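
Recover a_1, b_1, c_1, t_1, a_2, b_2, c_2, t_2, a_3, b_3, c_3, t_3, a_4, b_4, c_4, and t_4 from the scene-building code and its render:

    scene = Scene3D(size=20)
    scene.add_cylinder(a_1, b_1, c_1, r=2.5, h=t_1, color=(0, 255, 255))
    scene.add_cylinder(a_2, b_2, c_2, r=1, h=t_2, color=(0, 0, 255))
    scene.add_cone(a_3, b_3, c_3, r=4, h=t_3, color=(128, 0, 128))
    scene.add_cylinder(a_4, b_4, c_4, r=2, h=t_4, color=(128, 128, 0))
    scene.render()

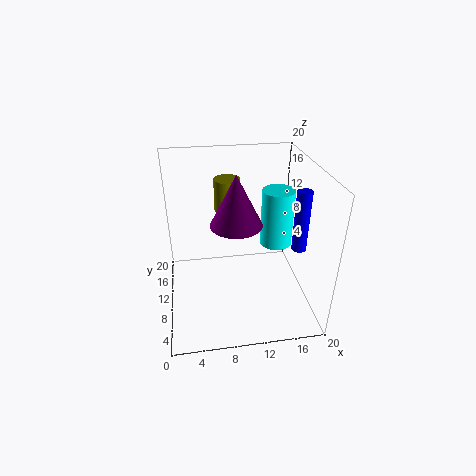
a_1 = 17
b_1 = 15
c_1 = 5.5
t_1 = 9
a_2 = 18
b_2 = 7.5
c_2 = 9
t_2 = 8.5
a_3 = 10.5
b_3 = 14.5
c_3 = 9.5
t_3 = 8
a_4 = 9.5
b_4 = 17
c_4 = 11
t_4 = 5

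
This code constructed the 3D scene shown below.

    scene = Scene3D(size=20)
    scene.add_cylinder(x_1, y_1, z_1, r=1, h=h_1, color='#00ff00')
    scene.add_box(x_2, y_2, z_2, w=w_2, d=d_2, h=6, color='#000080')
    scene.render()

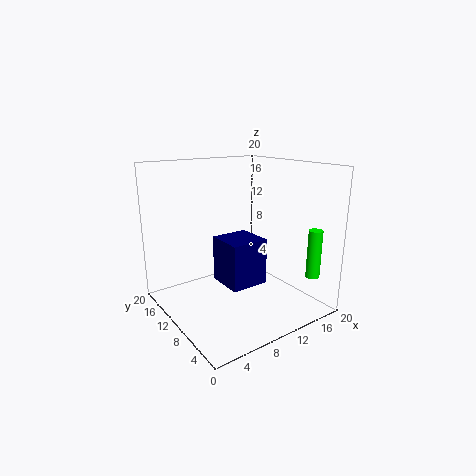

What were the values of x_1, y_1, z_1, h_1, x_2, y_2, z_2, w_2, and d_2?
x_1 = 19, y_1 = 4, z_1 = 4, h_1 = 7, x_2 = 6, y_2 = 5, z_2 = 5, w_2 = 5, d_2 = 5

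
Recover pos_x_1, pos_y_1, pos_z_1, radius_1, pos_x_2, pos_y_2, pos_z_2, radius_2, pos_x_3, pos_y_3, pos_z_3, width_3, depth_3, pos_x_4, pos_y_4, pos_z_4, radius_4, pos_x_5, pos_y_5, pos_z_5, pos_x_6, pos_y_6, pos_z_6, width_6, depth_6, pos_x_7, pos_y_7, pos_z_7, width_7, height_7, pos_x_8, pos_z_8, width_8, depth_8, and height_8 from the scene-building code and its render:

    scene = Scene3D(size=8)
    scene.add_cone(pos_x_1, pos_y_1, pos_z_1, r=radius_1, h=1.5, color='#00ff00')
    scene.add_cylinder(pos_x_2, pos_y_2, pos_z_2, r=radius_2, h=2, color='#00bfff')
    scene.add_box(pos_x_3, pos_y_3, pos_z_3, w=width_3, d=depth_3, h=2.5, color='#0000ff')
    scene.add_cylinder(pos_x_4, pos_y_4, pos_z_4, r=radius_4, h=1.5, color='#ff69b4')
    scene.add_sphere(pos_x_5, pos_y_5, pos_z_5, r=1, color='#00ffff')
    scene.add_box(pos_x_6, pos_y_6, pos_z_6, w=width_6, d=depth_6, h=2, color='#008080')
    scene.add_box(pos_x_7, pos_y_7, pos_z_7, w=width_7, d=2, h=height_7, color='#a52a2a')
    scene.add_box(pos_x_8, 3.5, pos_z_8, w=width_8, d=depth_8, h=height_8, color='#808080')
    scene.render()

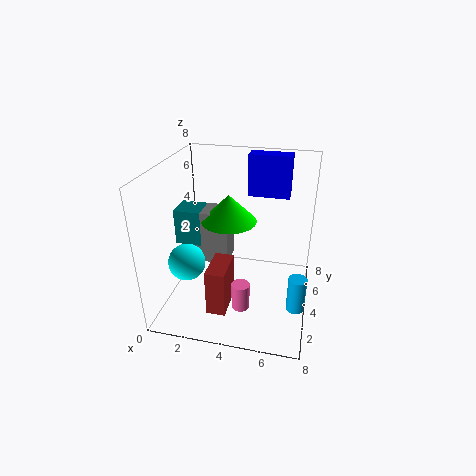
pos_x_1 = 3.5, pos_y_1 = 4, pos_z_1 = 5, radius_1 = 1.5, pos_x_2 = 7.5, pos_y_2 = 3, pos_z_2 = 0.5, radius_2 = 0.5, pos_x_3 = 4, pos_y_3 = 6.5, pos_z_3 = 5.5, width_3 = 2.5, depth_3 = 1, pos_x_4 = 4.5, pos_y_4 = 2.5, pos_z_4 = 0.5, radius_4 = 0.5, pos_x_5 = 1.5, pos_y_5 = 2.5, pos_z_5 = 3, pos_x_6 = 0.5, pos_y_6 = 3.5, pos_z_6 = 3.5, width_6 = 1.5, depth_6 = 1.5, pos_x_7 = 3, pos_y_7 = 1, pos_z_7 = 1, width_7 = 1, height_7 = 2.5, pos_x_8 = 1.5, pos_z_8 = 2.5, width_8 = 2, depth_8 = 1.5, height_8 = 3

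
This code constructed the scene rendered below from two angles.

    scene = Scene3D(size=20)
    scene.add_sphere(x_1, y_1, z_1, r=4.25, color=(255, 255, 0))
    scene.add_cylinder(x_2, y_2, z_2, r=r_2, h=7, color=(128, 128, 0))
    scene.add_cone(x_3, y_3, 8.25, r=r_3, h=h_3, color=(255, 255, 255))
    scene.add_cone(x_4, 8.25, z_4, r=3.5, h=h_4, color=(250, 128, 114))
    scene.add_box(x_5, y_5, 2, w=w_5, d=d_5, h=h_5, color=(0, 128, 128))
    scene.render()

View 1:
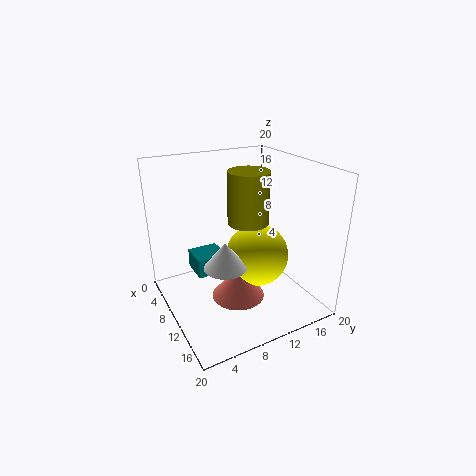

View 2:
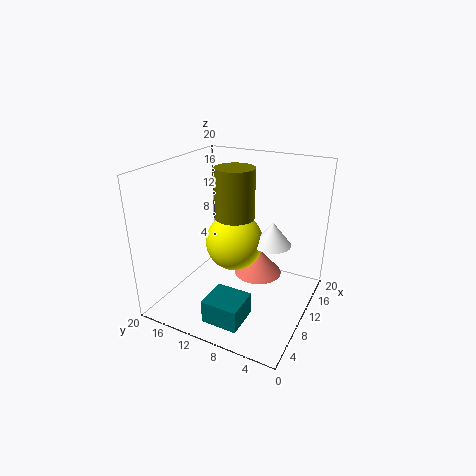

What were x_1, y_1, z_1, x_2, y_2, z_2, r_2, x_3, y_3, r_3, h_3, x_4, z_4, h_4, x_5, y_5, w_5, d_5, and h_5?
x_1 = 12.25; y_1 = 11.75; z_1 = 8; x_2 = 11; y_2 = 11; z_2 = 12.5; r_2 = 2.75; x_3 = 13.5; y_3 = 6.25; r_3 = 2.75; h_3 = 3.5; x_4 = 13.25; z_4 = 3.25; h_4 = 4; x_5 = 1; y_5 = 5.75; w_5 = 4.5; d_5 = 4.75; h_5 = 3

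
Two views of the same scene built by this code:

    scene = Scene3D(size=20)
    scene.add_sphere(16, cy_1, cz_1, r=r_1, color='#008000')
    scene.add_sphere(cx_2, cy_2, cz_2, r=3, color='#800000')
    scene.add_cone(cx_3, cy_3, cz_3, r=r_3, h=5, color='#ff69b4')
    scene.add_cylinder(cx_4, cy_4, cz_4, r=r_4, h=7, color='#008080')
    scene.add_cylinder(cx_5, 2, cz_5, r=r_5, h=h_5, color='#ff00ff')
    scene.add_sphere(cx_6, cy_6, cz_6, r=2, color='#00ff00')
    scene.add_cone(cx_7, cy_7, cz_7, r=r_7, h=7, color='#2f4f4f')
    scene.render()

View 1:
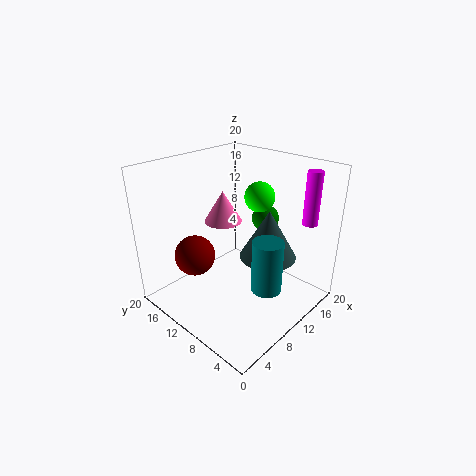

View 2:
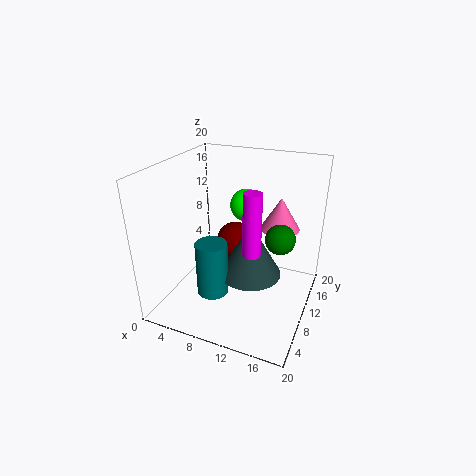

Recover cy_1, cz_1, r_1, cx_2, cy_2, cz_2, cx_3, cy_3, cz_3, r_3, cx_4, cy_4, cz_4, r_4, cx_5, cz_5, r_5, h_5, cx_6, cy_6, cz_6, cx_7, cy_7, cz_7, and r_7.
cy_1 = 10
cz_1 = 11
r_1 = 2
cx_2 = 7
cy_2 = 16
cz_2 = 6
cx_3 = 14
cy_3 = 17
cz_3 = 9
r_3 = 3
cx_4 = 9
cy_4 = 4
cz_4 = 5
r_4 = 2
cx_5 = 15
cz_5 = 13
r_5 = 1
h_5 = 7
cx_6 = 12
cy_6 = 8
cz_6 = 16
cx_7 = 13
cy_7 = 7
cz_7 = 7
r_7 = 4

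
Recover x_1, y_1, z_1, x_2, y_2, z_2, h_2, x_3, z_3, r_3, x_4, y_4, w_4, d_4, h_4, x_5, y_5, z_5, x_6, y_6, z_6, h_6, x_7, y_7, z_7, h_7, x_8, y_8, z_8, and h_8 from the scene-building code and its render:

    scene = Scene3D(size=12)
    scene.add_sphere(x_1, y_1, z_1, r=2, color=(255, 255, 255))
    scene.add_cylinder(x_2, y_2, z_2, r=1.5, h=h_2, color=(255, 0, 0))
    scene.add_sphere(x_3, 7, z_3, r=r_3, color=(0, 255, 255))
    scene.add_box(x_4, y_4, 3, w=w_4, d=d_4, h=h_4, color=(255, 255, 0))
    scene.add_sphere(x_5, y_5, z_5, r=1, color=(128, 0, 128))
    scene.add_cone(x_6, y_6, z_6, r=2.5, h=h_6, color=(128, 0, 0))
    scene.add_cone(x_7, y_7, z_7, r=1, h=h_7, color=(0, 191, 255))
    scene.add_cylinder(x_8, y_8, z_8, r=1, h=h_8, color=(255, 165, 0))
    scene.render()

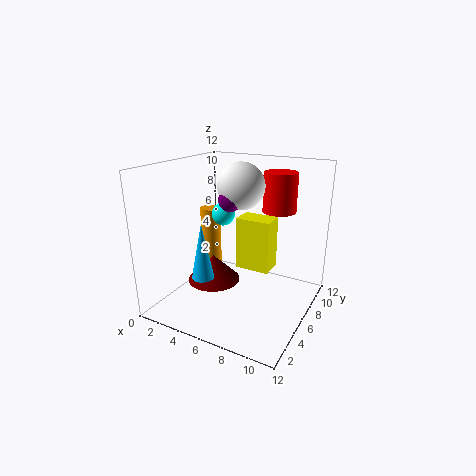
x_1 = 5.5
y_1 = 7.5
z_1 = 10
x_2 = 8
y_2 = 10
z_2 = 7.5
h_2 = 3.5
x_3 = 4
z_3 = 7.5
r_3 = 1
x_4 = 5.5
y_4 = 6.5
w_4 = 3
d_4 = 2
h_4 = 4.5
x_5 = 5
y_5 = 6.5
z_5 = 9
x_6 = 2.5
y_6 = 7.5
z_6 = 0.5
h_6 = 2.5
x_7 = 3
y_7 = 5
z_7 = 2
h_7 = 5
x_8 = 1
y_8 = 9.5
z_8 = 1
h_8 = 6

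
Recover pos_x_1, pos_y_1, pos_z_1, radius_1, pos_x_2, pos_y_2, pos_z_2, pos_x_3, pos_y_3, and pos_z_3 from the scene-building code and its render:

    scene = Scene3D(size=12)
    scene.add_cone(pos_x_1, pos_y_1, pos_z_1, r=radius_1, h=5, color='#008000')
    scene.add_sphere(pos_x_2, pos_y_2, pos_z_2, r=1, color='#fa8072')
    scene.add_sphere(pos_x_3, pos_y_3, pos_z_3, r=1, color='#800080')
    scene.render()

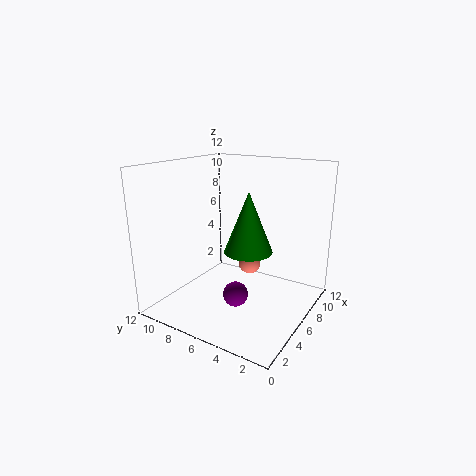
pos_x_1 = 6, pos_y_1 = 5, pos_z_1 = 5, radius_1 = 2, pos_x_2 = 8, pos_y_2 = 6, pos_z_2 = 3, pos_x_3 = 4, pos_y_3 = 5, pos_z_3 = 2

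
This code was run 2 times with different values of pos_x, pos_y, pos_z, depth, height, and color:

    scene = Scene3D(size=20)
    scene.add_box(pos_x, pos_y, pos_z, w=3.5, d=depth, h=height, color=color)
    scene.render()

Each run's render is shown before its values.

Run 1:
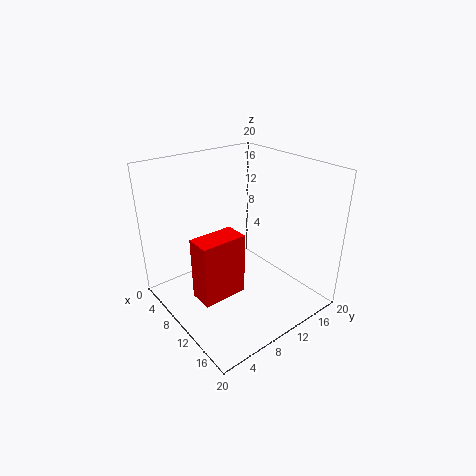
pos_x = 8, pos_y = 3.5, pos_z = 2, depth = 6.5, height = 9, color = 'red'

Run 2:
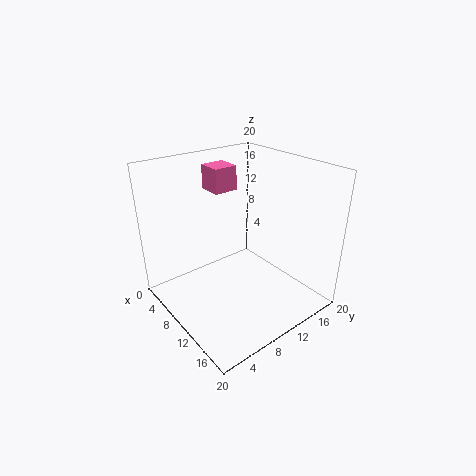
pos_x = 3, pos_y = 9, pos_z = 15.5, depth = 3.5, height = 3.5, color = 'hotpink'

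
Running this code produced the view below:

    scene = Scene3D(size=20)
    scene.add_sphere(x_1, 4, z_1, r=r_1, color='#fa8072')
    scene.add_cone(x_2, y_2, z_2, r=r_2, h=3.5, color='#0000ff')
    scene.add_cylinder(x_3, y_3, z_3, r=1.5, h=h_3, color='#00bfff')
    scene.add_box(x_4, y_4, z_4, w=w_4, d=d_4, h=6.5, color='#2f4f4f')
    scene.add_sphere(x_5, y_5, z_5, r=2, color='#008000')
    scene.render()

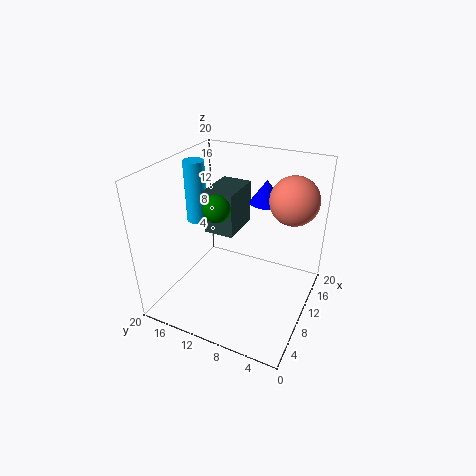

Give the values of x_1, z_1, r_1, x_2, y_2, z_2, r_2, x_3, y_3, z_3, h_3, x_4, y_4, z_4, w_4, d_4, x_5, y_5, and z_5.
x_1 = 15.5; z_1 = 14.5; r_1 = 3.5; x_2 = 16.5; y_2 = 8.5; z_2 = 13; r_2 = 2.5; x_3 = 11.5; y_3 = 17.5; z_3 = 10.5; h_3 = 9; x_4 = 11; y_4 = 11.5; z_4 = 9; w_4 = 6.5; d_4 = 4.5; x_5 = 10.5; y_5 = 13.5; z_5 = 13.5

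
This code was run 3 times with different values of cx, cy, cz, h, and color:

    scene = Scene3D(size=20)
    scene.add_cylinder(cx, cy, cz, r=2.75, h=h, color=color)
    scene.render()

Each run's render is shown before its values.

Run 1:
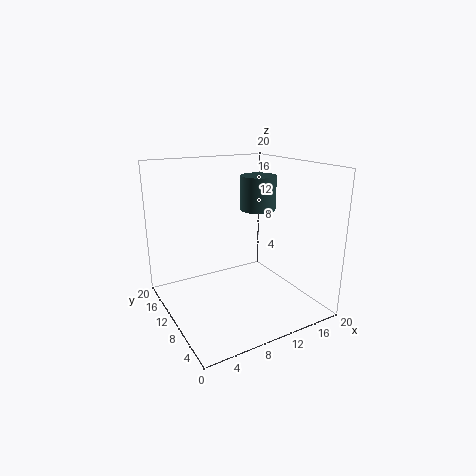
cx = 16
cy = 14.25
cz = 12.25
h = 5.25
color = 'darkslategray'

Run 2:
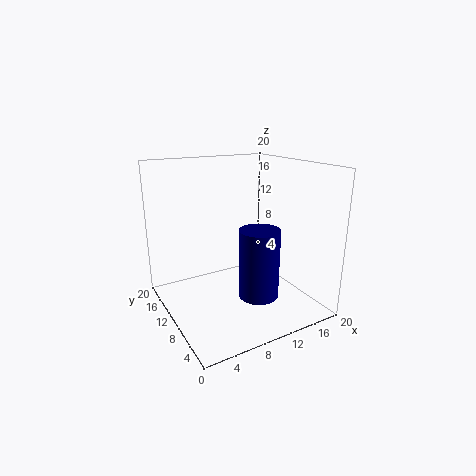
cx = 11.25
cy = 6.5
cz = 2.5
h = 9.5
color = 'navy'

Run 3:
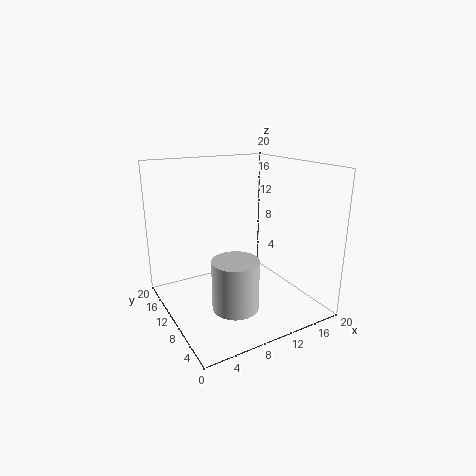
cx = 5.5
cy = 2.75
cz = 4.5
h = 6
color = 'lightgray'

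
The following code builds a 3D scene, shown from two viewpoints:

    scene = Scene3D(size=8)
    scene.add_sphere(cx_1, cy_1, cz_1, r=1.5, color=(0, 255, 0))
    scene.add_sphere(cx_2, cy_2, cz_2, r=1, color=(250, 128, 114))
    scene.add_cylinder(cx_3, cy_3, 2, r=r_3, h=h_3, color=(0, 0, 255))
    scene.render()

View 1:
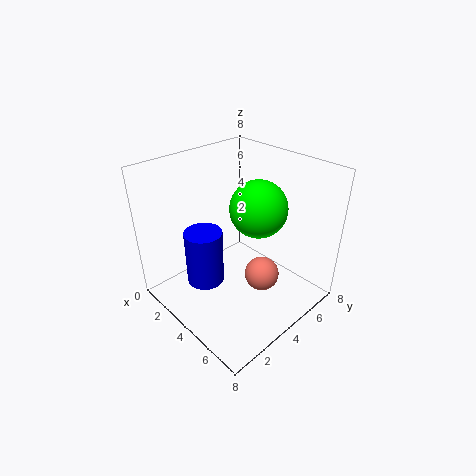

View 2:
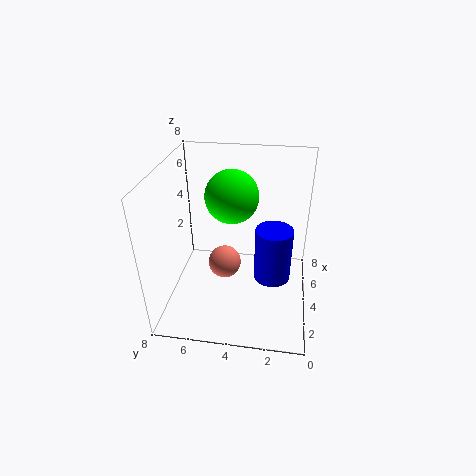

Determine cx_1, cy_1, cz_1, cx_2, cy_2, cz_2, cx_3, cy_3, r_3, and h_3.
cx_1 = 5
cy_1 = 4.5
cz_1 = 6
cx_2 = 5
cy_2 = 5
cz_2 = 1.5
cx_3 = 3.5
cy_3 = 2
r_3 = 1
h_3 = 3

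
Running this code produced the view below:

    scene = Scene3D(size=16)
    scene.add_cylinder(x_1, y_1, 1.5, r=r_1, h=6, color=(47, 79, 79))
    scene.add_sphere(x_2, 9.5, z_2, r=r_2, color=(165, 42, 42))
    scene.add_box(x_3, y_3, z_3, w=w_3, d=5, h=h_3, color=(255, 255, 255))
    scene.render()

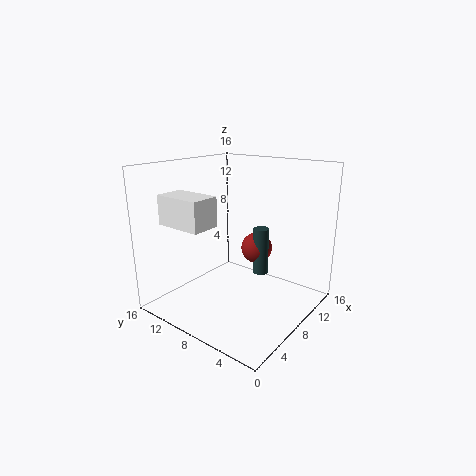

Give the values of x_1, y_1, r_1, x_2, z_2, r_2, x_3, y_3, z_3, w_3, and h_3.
x_1 = 13.5
y_1 = 8.5
r_1 = 1
x_2 = 14
z_2 = 4.5
r_2 = 2
x_3 = 1
y_3 = 7.5
z_3 = 10.5
w_3 = 3
h_3 = 3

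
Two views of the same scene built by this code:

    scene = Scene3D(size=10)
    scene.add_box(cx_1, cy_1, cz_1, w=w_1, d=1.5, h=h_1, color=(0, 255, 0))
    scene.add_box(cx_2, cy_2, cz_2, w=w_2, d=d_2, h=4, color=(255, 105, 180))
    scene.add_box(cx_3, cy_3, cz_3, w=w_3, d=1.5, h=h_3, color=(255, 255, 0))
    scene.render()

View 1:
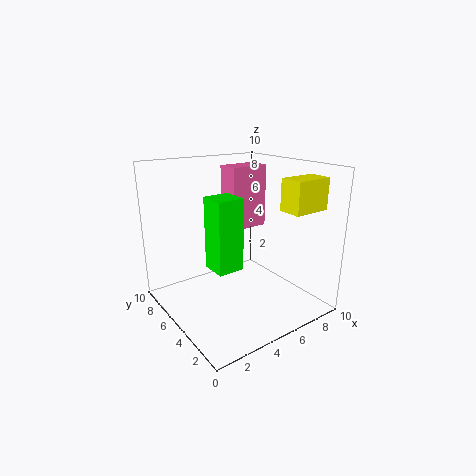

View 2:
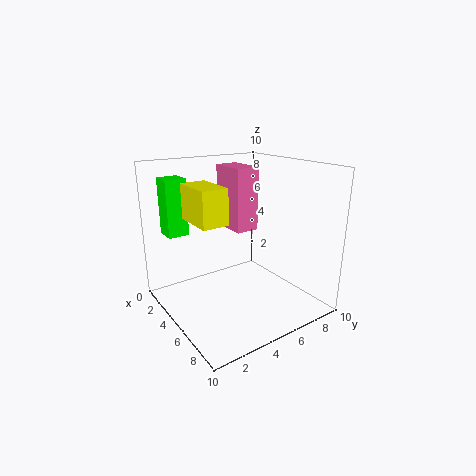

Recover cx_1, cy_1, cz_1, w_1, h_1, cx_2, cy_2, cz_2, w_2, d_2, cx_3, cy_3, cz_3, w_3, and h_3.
cx_1 = 1; cy_1 = 1; cz_1 = 5; w_1 = 1.5; h_1 = 4; cx_2 = 4; cy_2 = 4; cz_2 = 6; w_2 = 2.5; d_2 = 1.5; cx_3 = 6; cy_3 = 0.5; cz_3 = 7.5; w_3 = 2.5; h_3 = 2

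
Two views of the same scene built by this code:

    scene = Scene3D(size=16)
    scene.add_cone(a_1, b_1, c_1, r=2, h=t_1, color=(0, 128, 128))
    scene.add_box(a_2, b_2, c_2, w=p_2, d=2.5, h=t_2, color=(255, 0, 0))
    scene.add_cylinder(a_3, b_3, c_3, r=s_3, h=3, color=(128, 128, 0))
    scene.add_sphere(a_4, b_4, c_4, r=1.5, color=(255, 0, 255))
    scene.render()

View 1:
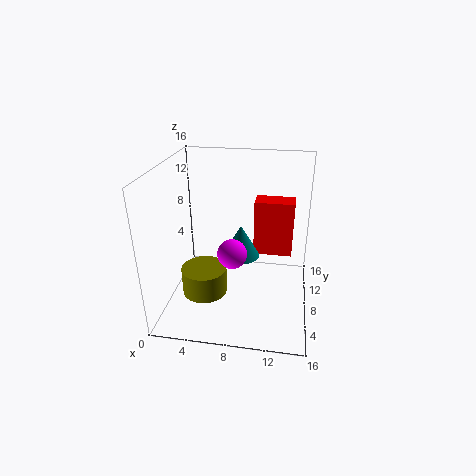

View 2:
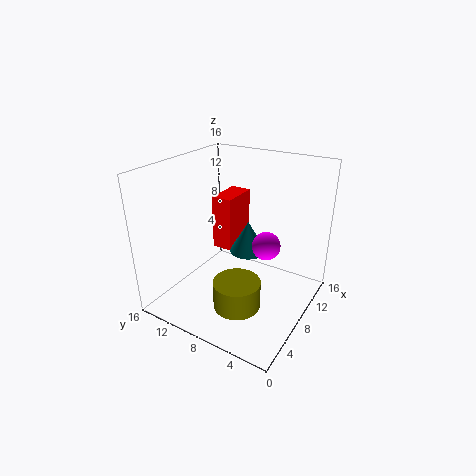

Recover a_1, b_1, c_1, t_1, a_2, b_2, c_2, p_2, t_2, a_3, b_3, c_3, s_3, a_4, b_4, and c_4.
a_1 = 8.5
b_1 = 7
c_1 = 6.5
t_1 = 3.5
a_2 = 9.5
b_2 = 10
c_2 = 5
p_2 = 4.5
t_2 = 6.5
a_3 = 4.5
b_3 = 6
c_3 = 2
s_3 = 2.5
a_4 = 8
b_4 = 4.5
c_4 = 8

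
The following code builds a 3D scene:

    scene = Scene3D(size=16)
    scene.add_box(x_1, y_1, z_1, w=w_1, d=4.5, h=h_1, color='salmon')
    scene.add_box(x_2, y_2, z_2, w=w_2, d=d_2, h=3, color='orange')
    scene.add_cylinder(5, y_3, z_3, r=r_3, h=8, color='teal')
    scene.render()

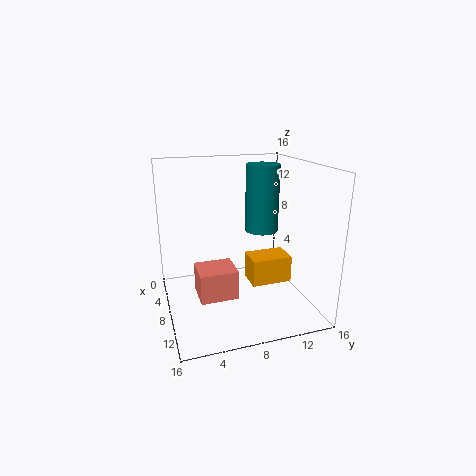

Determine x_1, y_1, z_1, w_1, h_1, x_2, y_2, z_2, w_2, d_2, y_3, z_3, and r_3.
x_1 = 4.5; y_1 = 3.5; z_1 = 0.5; w_1 = 4; h_1 = 3.5; x_2 = 7.5; y_2 = 9; z_2 = 3; w_2 = 3; d_2 = 4.5; y_3 = 12; z_3 = 7.5; r_3 = 2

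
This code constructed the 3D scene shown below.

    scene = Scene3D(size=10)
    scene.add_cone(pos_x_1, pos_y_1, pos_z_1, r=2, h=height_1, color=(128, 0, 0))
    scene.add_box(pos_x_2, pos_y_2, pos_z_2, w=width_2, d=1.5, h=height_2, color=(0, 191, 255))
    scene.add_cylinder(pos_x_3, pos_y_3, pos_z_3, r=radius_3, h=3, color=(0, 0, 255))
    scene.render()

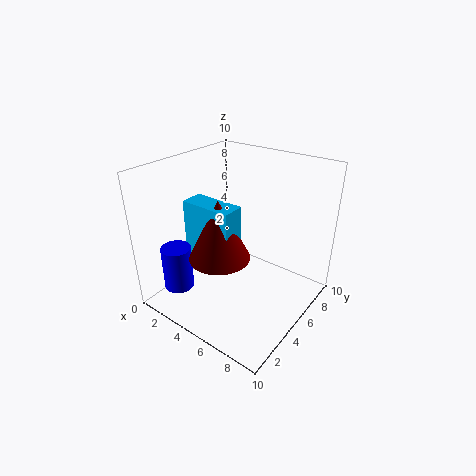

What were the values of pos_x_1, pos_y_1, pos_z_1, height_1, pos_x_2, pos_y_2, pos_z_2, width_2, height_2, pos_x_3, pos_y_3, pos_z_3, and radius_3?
pos_x_1 = 5, pos_y_1 = 3, pos_z_1 = 4.5, height_1 = 4, pos_x_2 = 2.5, pos_y_2 = 2.5, pos_z_2 = 4, width_2 = 3.5, height_2 = 4, pos_x_3 = 2.5, pos_y_3 = 1.5, pos_z_3 = 2, radius_3 = 1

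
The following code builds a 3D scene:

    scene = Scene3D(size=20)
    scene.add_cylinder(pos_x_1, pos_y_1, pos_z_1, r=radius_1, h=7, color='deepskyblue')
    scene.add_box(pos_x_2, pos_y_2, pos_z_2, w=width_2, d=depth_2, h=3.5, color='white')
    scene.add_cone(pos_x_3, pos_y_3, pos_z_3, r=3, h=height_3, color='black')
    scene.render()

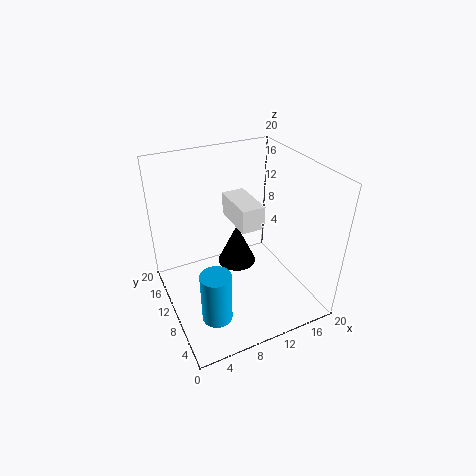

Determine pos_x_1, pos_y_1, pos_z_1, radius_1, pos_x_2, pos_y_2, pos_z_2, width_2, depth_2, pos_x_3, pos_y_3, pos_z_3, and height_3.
pos_x_1 = 4.5; pos_y_1 = 5; pos_z_1 = 2; radius_1 = 2; pos_x_2 = 11; pos_y_2 = 10.5; pos_z_2 = 10; width_2 = 3.5; depth_2 = 7; pos_x_3 = 12; pos_y_3 = 14.5; pos_z_3 = 2.5; height_3 = 6.5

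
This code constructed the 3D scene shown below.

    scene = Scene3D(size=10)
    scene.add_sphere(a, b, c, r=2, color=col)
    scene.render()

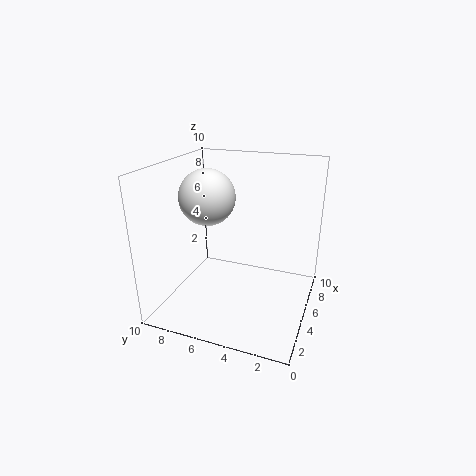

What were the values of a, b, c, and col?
a = 5.5
b = 7.5
c = 7.5
col = 'white'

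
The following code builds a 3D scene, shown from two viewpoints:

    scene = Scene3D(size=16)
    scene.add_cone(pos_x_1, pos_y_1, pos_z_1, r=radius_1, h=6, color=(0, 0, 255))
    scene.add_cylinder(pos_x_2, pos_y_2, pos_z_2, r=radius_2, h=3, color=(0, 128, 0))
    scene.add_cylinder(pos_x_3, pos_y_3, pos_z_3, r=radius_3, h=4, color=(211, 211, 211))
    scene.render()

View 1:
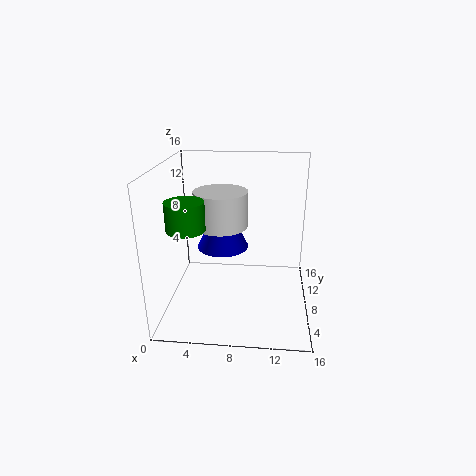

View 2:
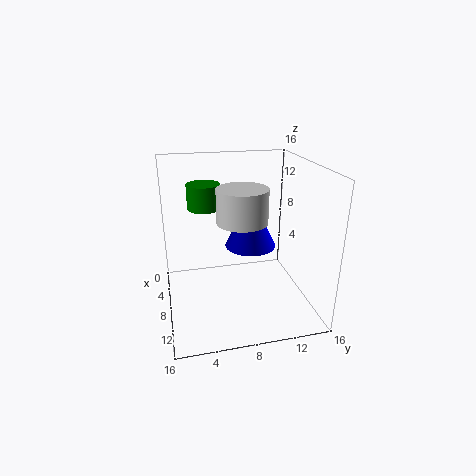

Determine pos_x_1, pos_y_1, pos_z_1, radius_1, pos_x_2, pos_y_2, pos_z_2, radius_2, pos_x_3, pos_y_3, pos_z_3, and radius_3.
pos_x_1 = 6; pos_y_1 = 10; pos_z_1 = 6; radius_1 = 3; pos_x_2 = 3; pos_y_2 = 5; pos_z_2 = 10; radius_2 = 2; pos_x_3 = 6; pos_y_3 = 9; pos_z_3 = 9; radius_3 = 3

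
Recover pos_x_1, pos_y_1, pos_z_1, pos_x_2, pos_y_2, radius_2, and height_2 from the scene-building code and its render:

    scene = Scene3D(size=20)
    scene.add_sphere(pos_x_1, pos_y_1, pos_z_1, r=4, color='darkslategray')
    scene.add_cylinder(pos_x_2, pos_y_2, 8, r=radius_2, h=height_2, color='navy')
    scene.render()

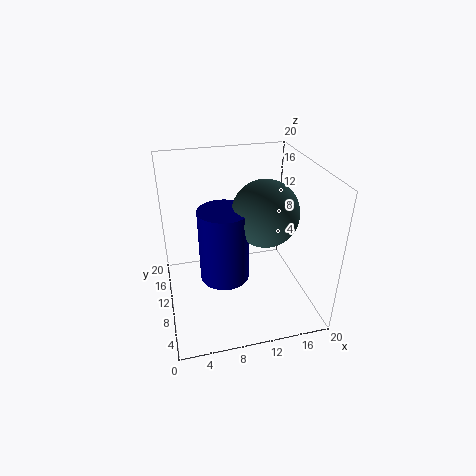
pos_x_1 = 12
pos_y_1 = 5
pos_z_1 = 16
pos_x_2 = 7
pos_y_2 = 5
radius_2 = 3
height_2 = 9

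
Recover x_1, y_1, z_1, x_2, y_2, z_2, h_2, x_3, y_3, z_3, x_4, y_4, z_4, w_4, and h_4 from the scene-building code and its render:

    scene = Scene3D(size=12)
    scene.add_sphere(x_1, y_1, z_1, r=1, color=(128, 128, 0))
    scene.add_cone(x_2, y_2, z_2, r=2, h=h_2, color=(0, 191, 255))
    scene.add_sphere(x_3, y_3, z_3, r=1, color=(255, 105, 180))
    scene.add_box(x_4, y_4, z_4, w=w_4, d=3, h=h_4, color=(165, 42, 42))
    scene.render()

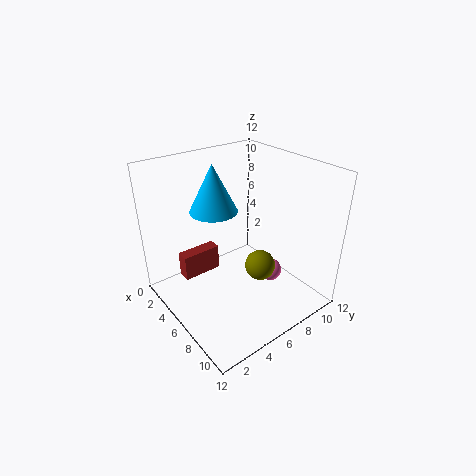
x_1 = 11
y_1 = 4
z_1 = 7
x_2 = 4
y_2 = 5
z_2 = 8
h_2 = 4
x_3 = 7
y_3 = 9
z_3 = 2
x_4 = 5
y_4 = 1
z_4 = 4
w_4 = 1
h_4 = 2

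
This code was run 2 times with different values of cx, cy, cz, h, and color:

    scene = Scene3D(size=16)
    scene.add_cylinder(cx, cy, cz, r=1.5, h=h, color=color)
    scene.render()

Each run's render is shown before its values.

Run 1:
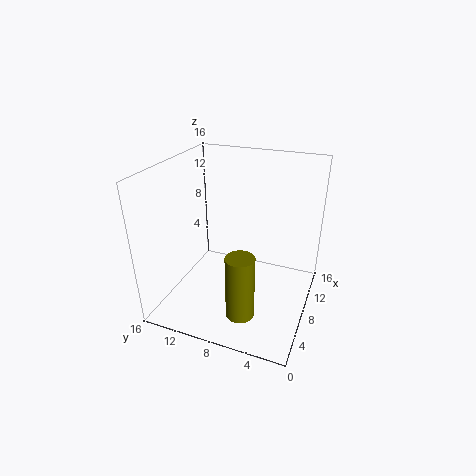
cx = 3.5; cy = 6; cz = 1.5; h = 7; color = 'olive'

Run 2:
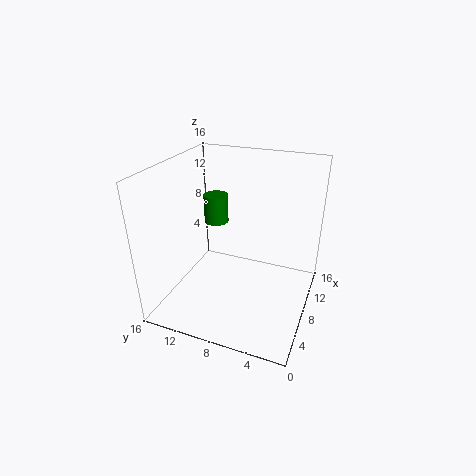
cx = 12; cy = 12.5; cz = 7.5; h = 3.5; color = 'green'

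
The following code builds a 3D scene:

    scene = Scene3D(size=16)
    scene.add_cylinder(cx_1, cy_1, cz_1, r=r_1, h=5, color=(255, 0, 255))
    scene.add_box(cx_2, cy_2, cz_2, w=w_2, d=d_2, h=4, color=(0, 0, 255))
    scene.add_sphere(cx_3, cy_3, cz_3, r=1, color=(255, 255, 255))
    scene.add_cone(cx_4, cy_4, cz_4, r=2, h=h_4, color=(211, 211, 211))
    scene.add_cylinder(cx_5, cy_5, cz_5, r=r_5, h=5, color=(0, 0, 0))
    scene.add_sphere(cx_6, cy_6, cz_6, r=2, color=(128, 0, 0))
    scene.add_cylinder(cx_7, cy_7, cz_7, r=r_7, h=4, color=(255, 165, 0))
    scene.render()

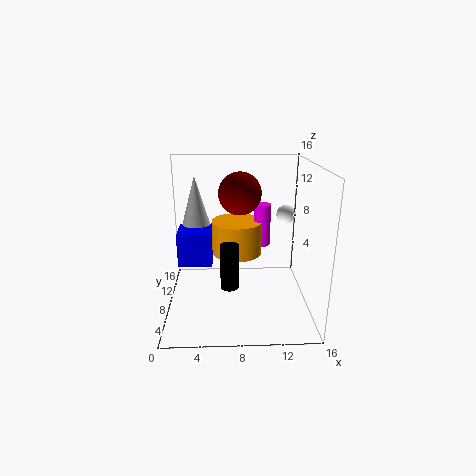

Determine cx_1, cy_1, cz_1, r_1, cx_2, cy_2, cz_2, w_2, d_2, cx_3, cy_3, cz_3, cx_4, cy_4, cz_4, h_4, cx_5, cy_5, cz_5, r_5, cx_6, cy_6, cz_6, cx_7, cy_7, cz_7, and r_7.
cx_1 = 11
cy_1 = 11
cz_1 = 6
r_1 = 1
cx_2 = 1
cy_2 = 9
cz_2 = 4
w_2 = 4
d_2 = 4
cx_3 = 13
cy_3 = 7
cz_3 = 11
cx_4 = 3
cy_4 = 13
cz_4 = 7
h_4 = 7
cx_5 = 7
cy_5 = 6
cz_5 = 3
r_5 = 1
cx_6 = 8
cy_6 = 4
cz_6 = 14
cx_7 = 8
cy_7 = 11
cz_7 = 5
r_7 = 3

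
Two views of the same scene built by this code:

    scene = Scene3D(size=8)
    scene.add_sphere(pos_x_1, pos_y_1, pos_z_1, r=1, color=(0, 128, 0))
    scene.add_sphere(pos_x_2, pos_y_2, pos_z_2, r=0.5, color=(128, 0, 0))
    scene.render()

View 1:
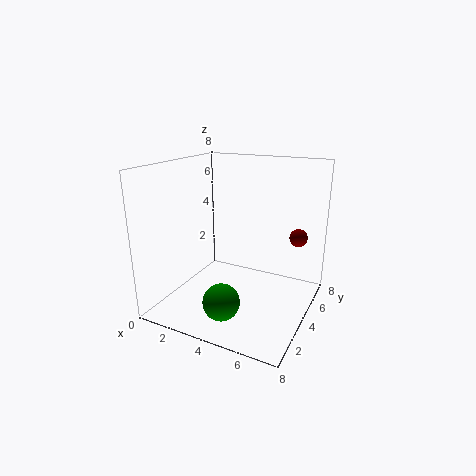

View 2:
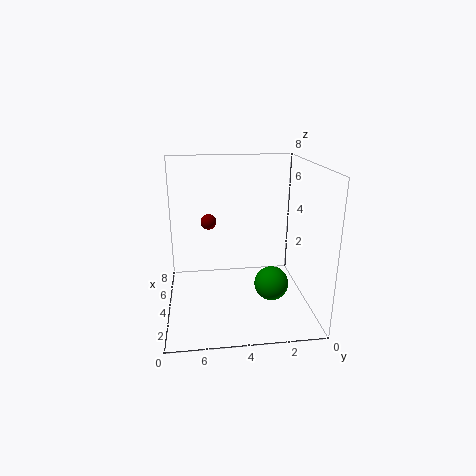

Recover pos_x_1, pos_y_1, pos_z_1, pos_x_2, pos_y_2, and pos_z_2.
pos_x_1 = 4, pos_y_1 = 2, pos_z_1 = 1, pos_x_2 = 7, pos_y_2 = 5.5, pos_z_2 = 4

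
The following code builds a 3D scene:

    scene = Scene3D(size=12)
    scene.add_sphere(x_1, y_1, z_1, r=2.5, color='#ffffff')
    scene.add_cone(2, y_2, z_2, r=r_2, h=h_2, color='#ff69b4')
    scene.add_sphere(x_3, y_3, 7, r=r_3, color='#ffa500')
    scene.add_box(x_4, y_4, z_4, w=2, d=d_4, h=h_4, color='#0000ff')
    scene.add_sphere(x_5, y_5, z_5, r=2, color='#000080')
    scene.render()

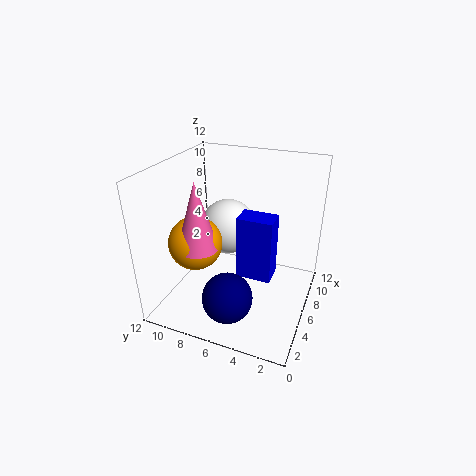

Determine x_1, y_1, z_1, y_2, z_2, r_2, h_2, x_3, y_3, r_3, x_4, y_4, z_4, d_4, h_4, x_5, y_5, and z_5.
x_1 = 8.5
y_1 = 8
z_1 = 5.5
y_2 = 7.5
z_2 = 7
r_2 = 1.5
h_2 = 5
x_3 = 2.5
y_3 = 8
r_3 = 2
x_4 = 5.5
y_4 = 3
z_4 = 2.5
d_4 = 3
h_4 = 5.5
x_5 = 2.5
y_5 = 5.5
z_5 = 2.5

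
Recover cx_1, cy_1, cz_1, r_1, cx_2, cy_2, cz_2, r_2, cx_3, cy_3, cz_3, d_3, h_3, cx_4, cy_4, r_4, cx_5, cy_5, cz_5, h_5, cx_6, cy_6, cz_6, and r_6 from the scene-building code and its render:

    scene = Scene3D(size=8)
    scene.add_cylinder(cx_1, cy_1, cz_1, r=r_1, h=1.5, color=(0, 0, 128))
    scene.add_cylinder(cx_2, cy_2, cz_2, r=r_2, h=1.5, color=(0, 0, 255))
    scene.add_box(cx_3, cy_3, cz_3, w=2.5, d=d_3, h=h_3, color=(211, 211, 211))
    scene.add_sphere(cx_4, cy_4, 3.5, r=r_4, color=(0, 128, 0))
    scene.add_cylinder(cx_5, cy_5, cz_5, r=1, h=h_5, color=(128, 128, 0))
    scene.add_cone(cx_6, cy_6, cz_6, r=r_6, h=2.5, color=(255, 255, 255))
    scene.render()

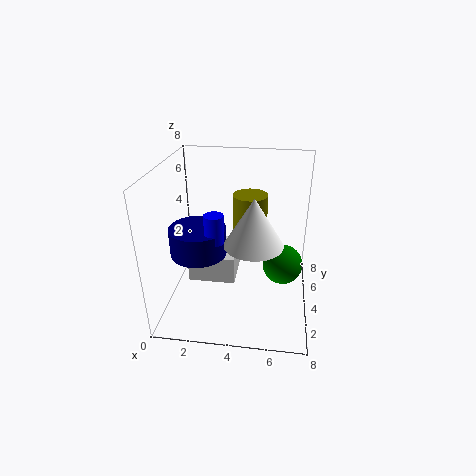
cx_1 = 2, cy_1 = 3, cz_1 = 3.5, r_1 = 1.5, cx_2 = 3, cy_2 = 2.5, cz_2 = 4.5, r_2 = 0.5, cx_3 = 1.5, cy_3 = 2.5, cz_3 = 2, d_3 = 2.5, h_3 = 1.5, cx_4 = 6.5, cy_4 = 2.5, r_4 = 1, cx_5 = 4.5, cy_5 = 5.5, cz_5 = 2.5, h_5 = 3.5, cx_6 = 5, cy_6 = 2.5, cz_6 = 4.5, r_6 = 1.5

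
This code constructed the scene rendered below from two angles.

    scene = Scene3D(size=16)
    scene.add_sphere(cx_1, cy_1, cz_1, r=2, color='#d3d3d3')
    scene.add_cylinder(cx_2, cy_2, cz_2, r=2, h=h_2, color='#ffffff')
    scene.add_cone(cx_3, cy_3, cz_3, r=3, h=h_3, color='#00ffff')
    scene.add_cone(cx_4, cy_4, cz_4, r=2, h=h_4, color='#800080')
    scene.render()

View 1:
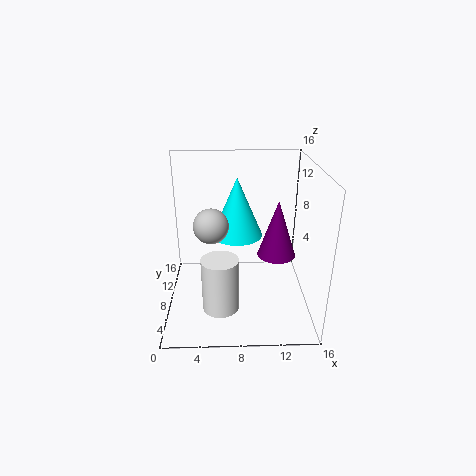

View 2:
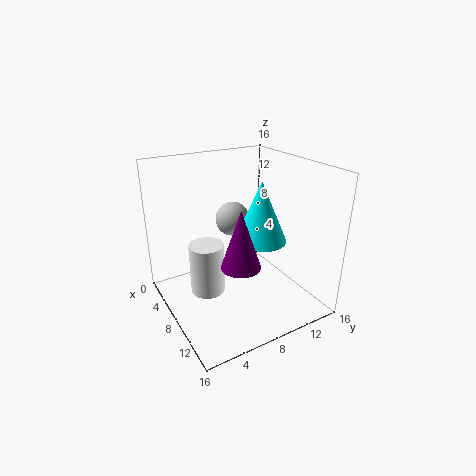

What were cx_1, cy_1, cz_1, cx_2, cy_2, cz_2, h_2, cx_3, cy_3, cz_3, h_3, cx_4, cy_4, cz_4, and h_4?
cx_1 = 5, cy_1 = 9, cz_1 = 9, cx_2 = 6, cy_2 = 5, cz_2 = 1, h_2 = 6, cx_3 = 8, cy_3 = 11, cz_3 = 7, h_3 = 7, cx_4 = 12, cy_4 = 6, cz_4 = 7, h_4 = 6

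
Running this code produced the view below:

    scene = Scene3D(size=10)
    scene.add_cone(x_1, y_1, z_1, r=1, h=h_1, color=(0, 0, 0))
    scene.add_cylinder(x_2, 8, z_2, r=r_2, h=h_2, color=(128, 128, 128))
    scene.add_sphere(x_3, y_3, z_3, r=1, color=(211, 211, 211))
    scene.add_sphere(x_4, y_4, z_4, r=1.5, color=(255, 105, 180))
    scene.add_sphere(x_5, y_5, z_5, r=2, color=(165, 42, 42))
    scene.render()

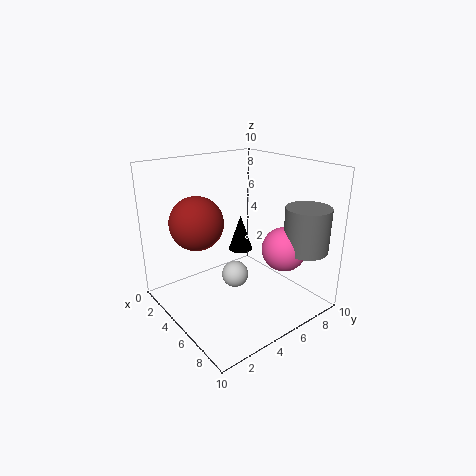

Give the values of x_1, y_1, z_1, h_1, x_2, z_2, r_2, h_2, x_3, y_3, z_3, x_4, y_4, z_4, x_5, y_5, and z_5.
x_1 = 1.5; y_1 = 8; z_1 = 2; h_1 = 3; x_2 = 8.5; z_2 = 4.5; r_2 = 1.5; h_2 = 3; x_3 = 4; y_3 = 5.5; z_3 = 1.5; x_4 = 7.5; y_4 = 7; z_4 = 4.5; x_5 = 2; y_5 = 3.5; z_5 = 5.5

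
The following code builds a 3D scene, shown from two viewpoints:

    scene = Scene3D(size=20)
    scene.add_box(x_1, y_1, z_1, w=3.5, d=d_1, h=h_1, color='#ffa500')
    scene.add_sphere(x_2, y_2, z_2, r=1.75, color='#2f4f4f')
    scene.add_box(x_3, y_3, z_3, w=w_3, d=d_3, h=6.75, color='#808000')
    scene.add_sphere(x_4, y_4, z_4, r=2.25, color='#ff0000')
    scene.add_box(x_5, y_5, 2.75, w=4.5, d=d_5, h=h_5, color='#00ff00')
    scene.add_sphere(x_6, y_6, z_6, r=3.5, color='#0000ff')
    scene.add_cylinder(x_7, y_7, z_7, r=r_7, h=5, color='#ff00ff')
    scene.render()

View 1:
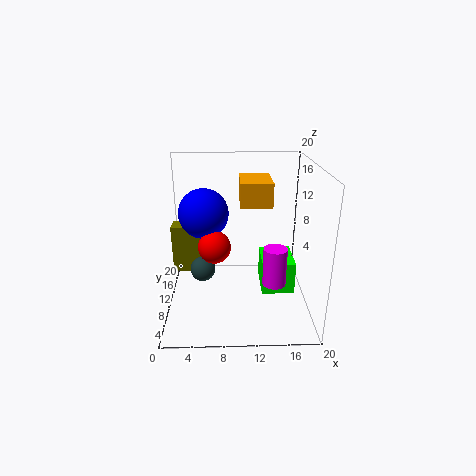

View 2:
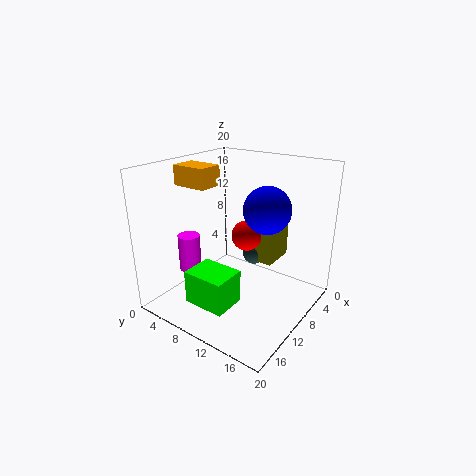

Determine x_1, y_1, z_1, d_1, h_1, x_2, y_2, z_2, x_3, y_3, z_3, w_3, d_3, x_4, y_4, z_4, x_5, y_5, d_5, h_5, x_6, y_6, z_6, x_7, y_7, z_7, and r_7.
x_1 = 10; y_1 = 2; z_1 = 17; d_1 = 5; h_1 = 2.75; x_2 = 5; y_2 = 9.5; z_2 = 5.5; x_3 = 0.75; y_3 = 10.25; z_3 = 4.75; w_3 = 5.25; d_3 = 2.75; x_4 = 6.75; y_4 = 9.25; z_4 = 9; x_5 = 13.25; y_5 = 7; d_5 = 5.75; h_5 = 4.5; x_6 = 5.25; y_6 = 11.75; z_6 = 13; x_7 = 14.5; y_7 = 5; z_7 = 5.75; r_7 = 1.5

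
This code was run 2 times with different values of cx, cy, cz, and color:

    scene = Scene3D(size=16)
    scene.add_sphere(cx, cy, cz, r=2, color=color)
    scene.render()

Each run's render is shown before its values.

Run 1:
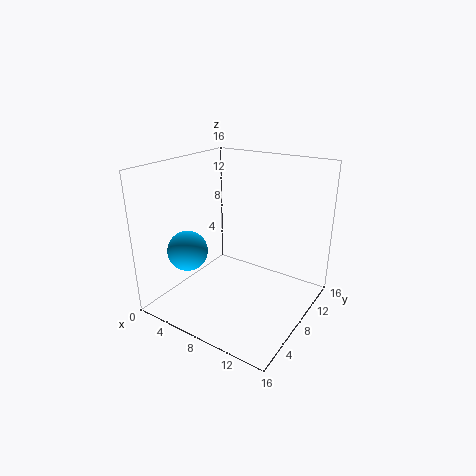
cx = 5.75
cy = 2.25
cz = 8.25
color = 'deepskyblue'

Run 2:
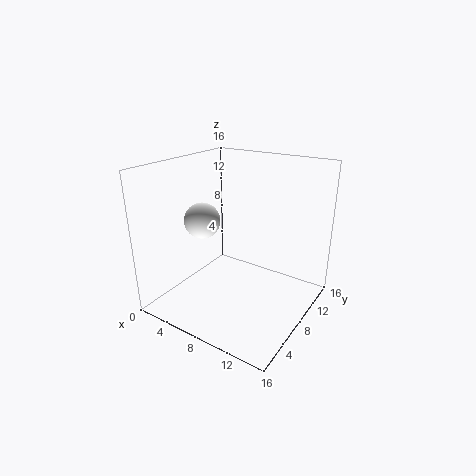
cx = 4.25
cy = 6.5
cz = 9.75
color = 'white'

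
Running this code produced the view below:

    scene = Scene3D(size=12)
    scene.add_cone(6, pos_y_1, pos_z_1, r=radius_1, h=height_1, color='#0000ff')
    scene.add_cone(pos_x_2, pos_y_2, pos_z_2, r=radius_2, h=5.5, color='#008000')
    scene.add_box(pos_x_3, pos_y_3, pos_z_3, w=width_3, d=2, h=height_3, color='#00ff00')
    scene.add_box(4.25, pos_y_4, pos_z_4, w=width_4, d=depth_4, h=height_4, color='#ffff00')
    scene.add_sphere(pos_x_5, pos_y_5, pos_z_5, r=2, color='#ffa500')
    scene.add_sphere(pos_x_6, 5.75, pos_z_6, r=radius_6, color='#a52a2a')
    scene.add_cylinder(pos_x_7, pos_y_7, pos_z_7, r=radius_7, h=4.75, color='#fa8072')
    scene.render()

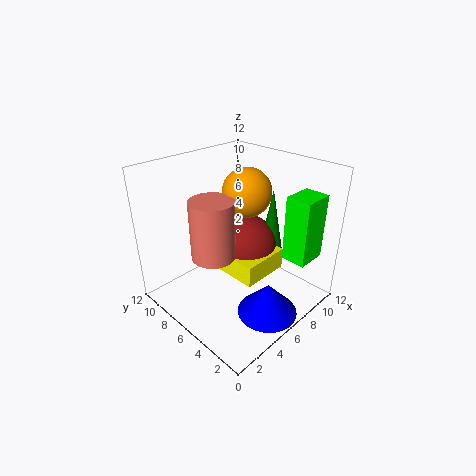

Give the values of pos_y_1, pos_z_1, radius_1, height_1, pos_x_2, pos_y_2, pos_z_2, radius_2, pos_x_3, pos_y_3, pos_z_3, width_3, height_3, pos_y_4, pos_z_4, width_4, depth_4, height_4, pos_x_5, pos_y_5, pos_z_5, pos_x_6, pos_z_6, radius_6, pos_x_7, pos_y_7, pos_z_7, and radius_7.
pos_y_1 = 2.5
pos_z_1 = 0.25
radius_1 = 2.5
height_1 = 2.75
pos_x_2 = 8.5
pos_y_2 = 4.5
pos_z_2 = 4.5
radius_2 = 1
pos_x_3 = 7.5
pos_y_3 = 0.5
pos_z_3 = 5
width_3 = 2.5
height_3 = 5.25
pos_y_4 = 3
pos_z_4 = 3.5
width_4 = 4
depth_4 = 3.75
height_4 = 1.75
pos_x_5 = 7
pos_y_5 = 6
pos_z_5 = 9.75
pos_x_6 = 6.75
pos_z_6 = 5.25
radius_6 = 2.5
pos_x_7 = 3.5
pos_y_7 = 6.25
pos_z_7 = 5.25
radius_7 = 1.75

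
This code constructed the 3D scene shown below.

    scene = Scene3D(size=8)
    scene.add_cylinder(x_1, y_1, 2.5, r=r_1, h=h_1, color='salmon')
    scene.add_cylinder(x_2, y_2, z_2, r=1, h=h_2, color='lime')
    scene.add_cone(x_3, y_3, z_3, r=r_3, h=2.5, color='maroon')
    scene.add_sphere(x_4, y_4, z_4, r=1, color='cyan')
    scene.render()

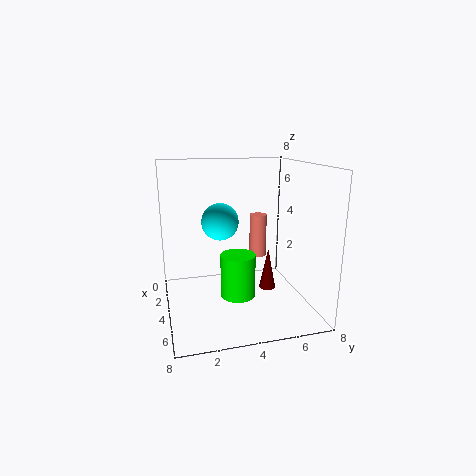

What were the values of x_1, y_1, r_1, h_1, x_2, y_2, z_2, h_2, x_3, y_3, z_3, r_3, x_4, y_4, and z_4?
x_1 = 3; y_1 = 5.5; r_1 = 0.5; h_1 = 2.5; x_2 = 4; y_2 = 4; z_2 = 0.5; h_2 = 2.5; x_3 = 3.5; y_3 = 6; z_3 = 0.5; r_3 = 0.5; x_4 = 4; y_4 = 3; z_4 = 5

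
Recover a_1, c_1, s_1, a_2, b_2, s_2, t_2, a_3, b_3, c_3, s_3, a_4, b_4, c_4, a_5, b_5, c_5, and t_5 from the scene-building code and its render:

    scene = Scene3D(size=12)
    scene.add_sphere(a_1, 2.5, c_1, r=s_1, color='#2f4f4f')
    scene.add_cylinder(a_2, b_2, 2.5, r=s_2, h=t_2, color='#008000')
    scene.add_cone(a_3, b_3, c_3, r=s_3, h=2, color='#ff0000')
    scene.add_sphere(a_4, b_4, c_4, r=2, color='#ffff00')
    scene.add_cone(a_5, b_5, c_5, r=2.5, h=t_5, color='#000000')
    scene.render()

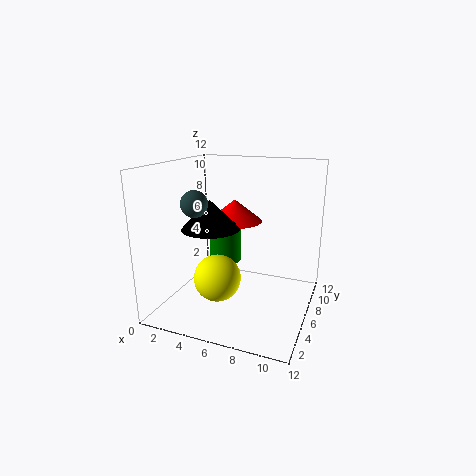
a_1 = 4, c_1 = 9.5, s_1 = 1, a_2 = 3.5, b_2 = 9, s_2 = 1.5, t_2 = 3.5, a_3 = 4.5, b_3 = 9, c_3 = 6.5, s_3 = 2.5, a_4 = 4.5, b_4 = 5, c_4 = 2.5, a_5 = 3.5, b_5 = 6, c_5 = 6.5, t_5 = 2.5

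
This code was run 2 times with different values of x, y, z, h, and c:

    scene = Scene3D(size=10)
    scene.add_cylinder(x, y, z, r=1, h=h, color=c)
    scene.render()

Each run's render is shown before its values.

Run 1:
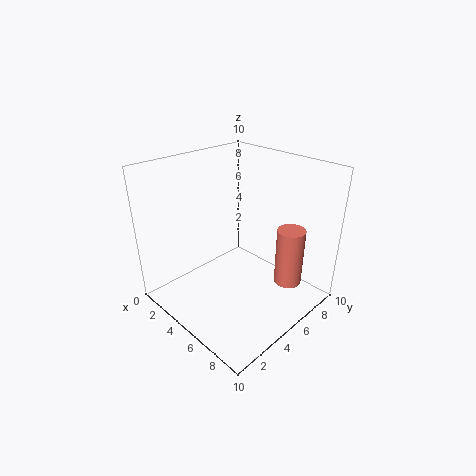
x = 7.5, y = 7.75, z = 1.25, h = 4.25, c = 'salmon'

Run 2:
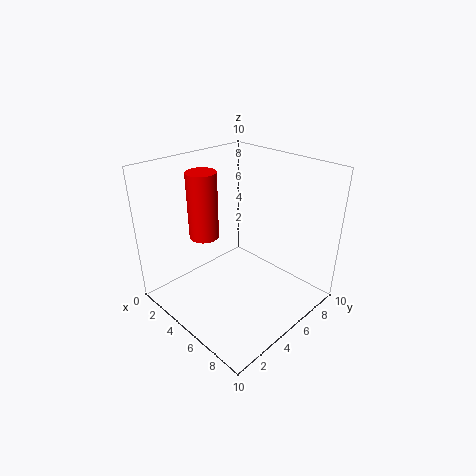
x = 3.5, y = 3.25, z = 5.25, h = 4.5, c = 'red'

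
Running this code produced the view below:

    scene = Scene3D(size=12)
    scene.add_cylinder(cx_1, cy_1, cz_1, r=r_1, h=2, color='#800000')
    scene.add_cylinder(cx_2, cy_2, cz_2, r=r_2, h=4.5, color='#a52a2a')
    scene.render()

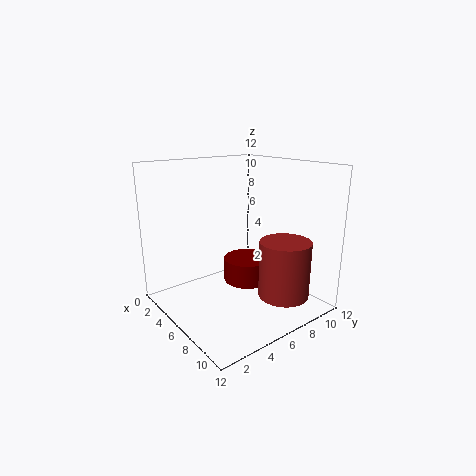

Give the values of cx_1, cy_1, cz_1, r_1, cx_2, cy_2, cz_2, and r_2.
cx_1 = 6, cy_1 = 7, cz_1 = 2, r_1 = 2, cx_2 = 10, cy_2 = 7.5, cz_2 = 2, r_2 = 2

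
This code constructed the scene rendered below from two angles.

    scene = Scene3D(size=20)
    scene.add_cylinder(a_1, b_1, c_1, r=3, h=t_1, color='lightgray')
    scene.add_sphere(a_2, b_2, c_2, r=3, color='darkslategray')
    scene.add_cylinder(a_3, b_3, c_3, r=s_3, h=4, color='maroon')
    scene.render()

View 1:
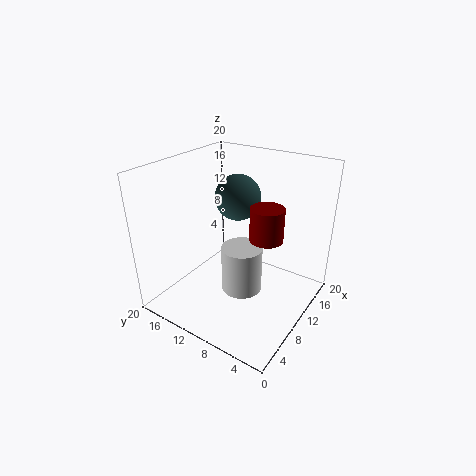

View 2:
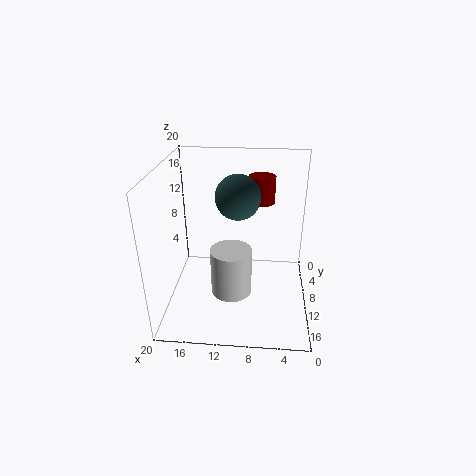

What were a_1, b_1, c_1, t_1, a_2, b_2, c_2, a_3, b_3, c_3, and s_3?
a_1 = 11
b_1 = 10
c_1 = 1
t_1 = 7
a_2 = 10
b_2 = 10
c_2 = 16
a_3 = 7
b_3 = 4
c_3 = 13
s_3 = 2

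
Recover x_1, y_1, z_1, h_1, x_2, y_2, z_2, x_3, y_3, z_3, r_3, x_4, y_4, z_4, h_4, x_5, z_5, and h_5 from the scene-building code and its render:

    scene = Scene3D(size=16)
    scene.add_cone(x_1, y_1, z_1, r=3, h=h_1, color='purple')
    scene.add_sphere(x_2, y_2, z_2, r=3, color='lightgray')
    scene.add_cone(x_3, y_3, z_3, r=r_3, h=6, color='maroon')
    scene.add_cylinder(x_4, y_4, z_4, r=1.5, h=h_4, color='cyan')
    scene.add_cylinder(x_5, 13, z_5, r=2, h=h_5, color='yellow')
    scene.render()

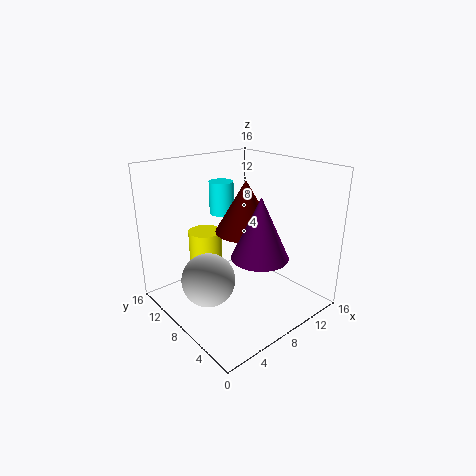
x_1 = 8, y_1 = 4.5, z_1 = 7, h_1 = 6.5, x_2 = 4.5, y_2 = 9, z_2 = 3.5, x_3 = 10, y_3 = 9, z_3 = 8, r_3 = 3.5, x_4 = 10, y_4 = 13.5, z_4 = 9, h_4 = 4, x_5 = 7, z_5 = 2.5, h_5 = 5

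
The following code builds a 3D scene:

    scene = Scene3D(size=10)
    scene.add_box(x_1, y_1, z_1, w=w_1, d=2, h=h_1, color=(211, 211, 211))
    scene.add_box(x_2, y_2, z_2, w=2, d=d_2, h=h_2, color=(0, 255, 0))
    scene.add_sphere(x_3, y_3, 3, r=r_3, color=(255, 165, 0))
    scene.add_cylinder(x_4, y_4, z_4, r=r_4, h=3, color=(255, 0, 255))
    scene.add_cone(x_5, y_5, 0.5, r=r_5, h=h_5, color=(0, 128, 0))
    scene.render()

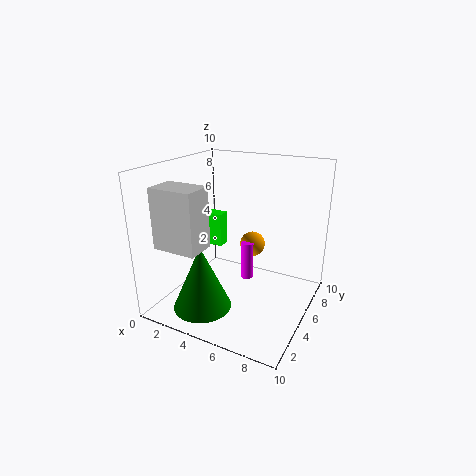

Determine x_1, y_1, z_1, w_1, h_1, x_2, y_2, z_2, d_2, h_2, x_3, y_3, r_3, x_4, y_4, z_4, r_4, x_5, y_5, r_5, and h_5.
x_1 = 1, y_1 = 1, z_1 = 5, w_1 = 3, h_1 = 4, x_2 = 1, y_2 = 6, z_2 = 3.5, d_2 = 1, h_2 = 2.5, x_3 = 4.5, y_3 = 8.5, r_3 = 1, x_4 = 4.5, y_4 = 7.5, z_4 = 0.5, r_4 = 0.5, x_5 = 3.5, y_5 = 2.5, r_5 = 2, h_5 = 4.5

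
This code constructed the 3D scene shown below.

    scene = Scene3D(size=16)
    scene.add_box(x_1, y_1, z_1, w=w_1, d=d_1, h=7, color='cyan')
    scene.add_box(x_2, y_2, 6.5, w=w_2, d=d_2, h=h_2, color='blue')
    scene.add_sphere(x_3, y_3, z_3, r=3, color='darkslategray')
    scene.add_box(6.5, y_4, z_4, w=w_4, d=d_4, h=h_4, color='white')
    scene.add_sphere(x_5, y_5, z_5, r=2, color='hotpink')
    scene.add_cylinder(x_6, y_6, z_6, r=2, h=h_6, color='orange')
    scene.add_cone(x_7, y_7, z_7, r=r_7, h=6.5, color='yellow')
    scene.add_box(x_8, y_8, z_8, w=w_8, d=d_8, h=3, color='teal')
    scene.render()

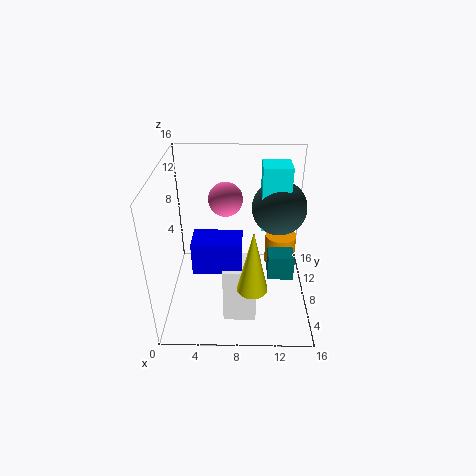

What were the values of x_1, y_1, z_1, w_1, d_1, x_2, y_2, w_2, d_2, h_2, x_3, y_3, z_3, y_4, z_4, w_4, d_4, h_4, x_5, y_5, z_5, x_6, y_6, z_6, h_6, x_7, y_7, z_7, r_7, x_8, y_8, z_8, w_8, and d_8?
x_1 = 10.5; y_1 = 8; z_1 = 9; w_1 = 3; d_1 = 3; x_2 = 3.5; y_2 = 3.5; w_2 = 5; d_2 = 3; h_2 = 3.5; x_3 = 12.5; y_3 = 9.5; z_3 = 11; y_4 = 3; z_4 = 0.5; w_4 = 3.5; d_4 = 3.5; h_4 = 6.5; x_5 = 6.5; y_5 = 11.5; z_5 = 11; x_6 = 13.5; y_6 = 13.5; z_6 = 1; h_6 = 4; x_7 = 9.5; y_7 = 2; z_7 = 6; r_7 = 1.5; x_8 = 11.5; y_8 = 7.5; z_8 = 2.5; w_8 = 3; d_8 = 2.5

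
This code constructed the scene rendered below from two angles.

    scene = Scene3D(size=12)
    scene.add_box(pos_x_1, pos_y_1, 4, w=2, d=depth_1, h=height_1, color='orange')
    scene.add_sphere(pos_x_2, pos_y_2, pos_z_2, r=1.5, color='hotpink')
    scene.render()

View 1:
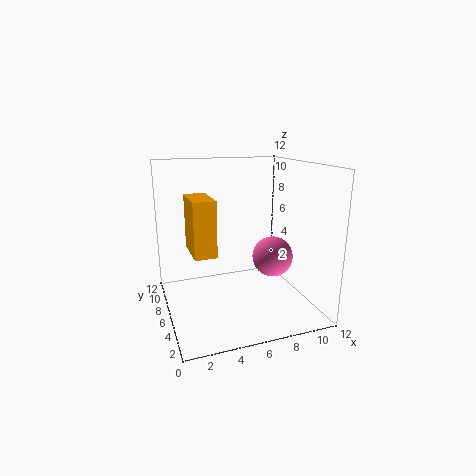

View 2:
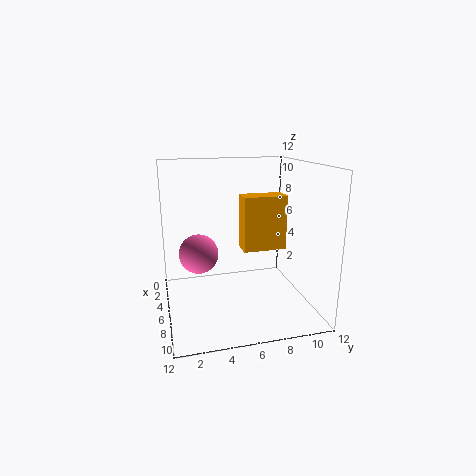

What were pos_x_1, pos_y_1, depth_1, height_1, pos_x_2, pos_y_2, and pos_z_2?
pos_x_1 = 2.5
pos_y_1 = 7
depth_1 = 4
height_1 = 5
pos_x_2 = 7.5
pos_y_2 = 2.5
pos_z_2 = 5.5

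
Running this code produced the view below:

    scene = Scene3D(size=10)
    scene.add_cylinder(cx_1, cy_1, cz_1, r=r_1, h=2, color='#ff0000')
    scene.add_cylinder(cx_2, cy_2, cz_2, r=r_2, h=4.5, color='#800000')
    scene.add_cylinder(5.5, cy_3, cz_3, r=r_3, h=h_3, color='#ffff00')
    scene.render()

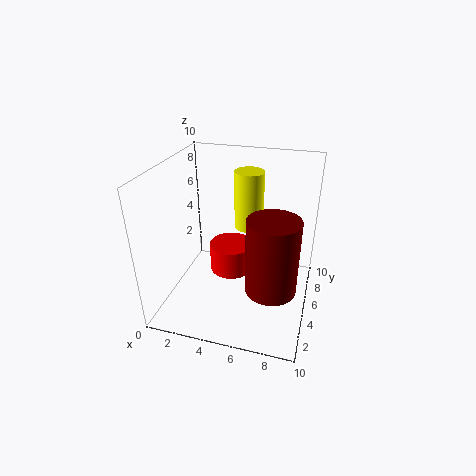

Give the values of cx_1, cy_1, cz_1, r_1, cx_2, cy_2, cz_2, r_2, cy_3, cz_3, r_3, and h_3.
cx_1 = 4.5; cy_1 = 5; cz_1 = 2.5; r_1 = 1.5; cx_2 = 8; cy_2 = 1.5; cz_2 = 4; r_2 = 1.5; cy_3 = 6; cz_3 = 5.5; r_3 = 1; h_3 = 4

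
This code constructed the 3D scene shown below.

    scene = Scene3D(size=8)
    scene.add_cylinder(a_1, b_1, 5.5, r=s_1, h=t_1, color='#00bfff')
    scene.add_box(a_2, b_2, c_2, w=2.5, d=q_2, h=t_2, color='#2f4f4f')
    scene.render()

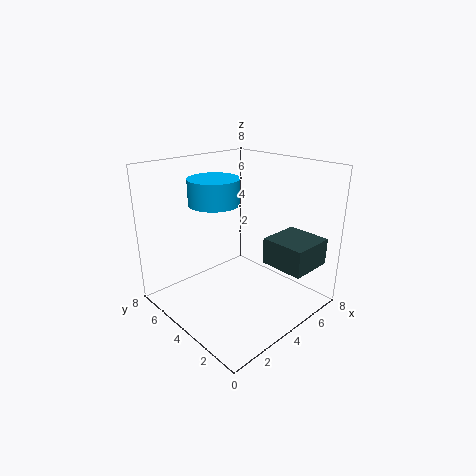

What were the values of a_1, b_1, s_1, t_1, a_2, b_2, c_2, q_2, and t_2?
a_1 = 4, b_1 = 6, s_1 = 1.5, t_1 = 1.5, a_2 = 5, b_2 = 0.5, c_2 = 2.5, q_2 = 2.5, t_2 = 1.5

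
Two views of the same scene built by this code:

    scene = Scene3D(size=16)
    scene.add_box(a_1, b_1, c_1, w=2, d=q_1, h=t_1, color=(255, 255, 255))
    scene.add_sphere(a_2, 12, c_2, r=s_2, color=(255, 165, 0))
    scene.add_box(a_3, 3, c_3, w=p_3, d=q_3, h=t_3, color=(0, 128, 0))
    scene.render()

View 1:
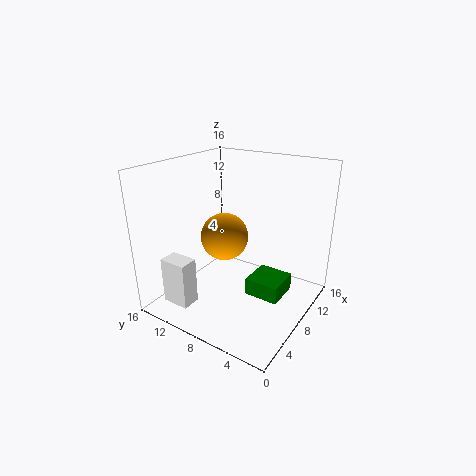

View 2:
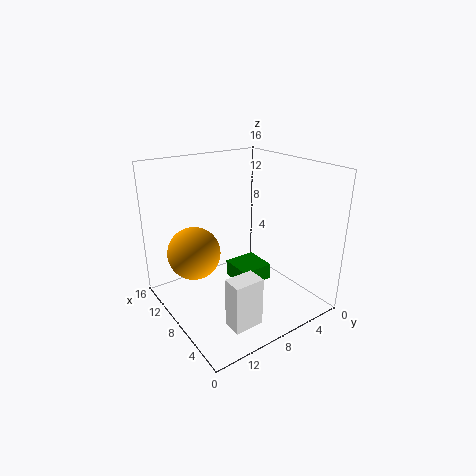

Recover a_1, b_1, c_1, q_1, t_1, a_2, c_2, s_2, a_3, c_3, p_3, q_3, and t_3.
a_1 = 1, b_1 = 10, c_1 = 2, q_1 = 3, t_1 = 5, a_2 = 11, c_2 = 6, s_2 = 3, a_3 = 8, c_3 = 1, p_3 = 4, q_3 = 4, t_3 = 2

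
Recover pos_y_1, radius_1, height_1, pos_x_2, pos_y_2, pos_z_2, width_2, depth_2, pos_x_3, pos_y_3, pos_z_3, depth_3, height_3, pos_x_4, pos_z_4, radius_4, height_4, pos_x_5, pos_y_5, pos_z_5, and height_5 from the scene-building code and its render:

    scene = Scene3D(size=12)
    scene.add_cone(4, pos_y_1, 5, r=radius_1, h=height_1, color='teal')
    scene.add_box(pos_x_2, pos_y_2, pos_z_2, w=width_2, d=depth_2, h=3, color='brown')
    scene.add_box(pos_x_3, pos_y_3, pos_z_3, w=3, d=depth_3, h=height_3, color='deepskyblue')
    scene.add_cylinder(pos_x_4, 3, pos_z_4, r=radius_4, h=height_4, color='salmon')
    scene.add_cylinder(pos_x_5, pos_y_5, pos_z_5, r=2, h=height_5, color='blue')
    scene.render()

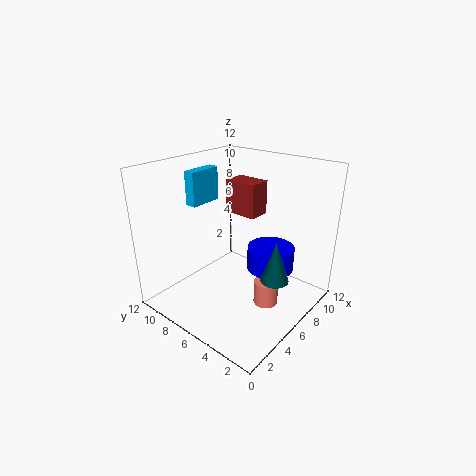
pos_y_1 = 1
radius_1 = 1
height_1 = 3
pos_x_2 = 8
pos_y_2 = 6
pos_z_2 = 7
width_2 = 2
depth_2 = 3
pos_x_3 = 5
pos_y_3 = 10
pos_z_3 = 8
depth_3 = 1
height_3 = 3
pos_x_4 = 6
pos_z_4 = 1
radius_4 = 1
height_4 = 2
pos_x_5 = 8
pos_y_5 = 4
pos_z_5 = 3
height_5 = 2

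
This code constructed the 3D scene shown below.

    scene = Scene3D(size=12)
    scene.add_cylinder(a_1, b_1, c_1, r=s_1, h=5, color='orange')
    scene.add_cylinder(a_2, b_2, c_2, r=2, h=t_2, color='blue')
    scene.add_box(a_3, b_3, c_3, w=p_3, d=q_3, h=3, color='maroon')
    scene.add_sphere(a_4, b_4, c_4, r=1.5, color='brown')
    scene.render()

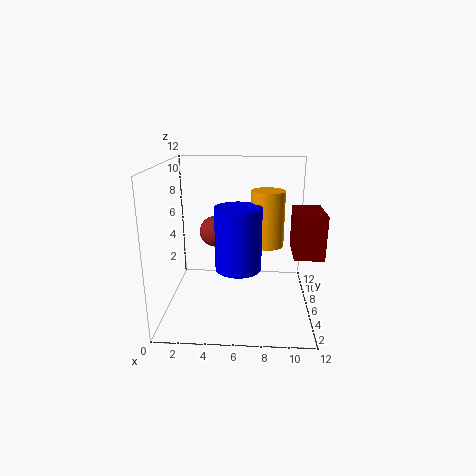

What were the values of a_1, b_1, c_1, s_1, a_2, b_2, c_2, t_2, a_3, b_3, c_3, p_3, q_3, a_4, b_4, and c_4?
a_1 = 8.5; b_1 = 8.5; c_1 = 4.5; s_1 = 1.5; a_2 = 6; b_2 = 6.5; c_2 = 3; t_2 = 5.5; a_3 = 10; b_3 = 0.5; c_3 = 6.5; p_3 = 2; q_3 = 3; a_4 = 3.5; b_4 = 10.5; c_4 = 5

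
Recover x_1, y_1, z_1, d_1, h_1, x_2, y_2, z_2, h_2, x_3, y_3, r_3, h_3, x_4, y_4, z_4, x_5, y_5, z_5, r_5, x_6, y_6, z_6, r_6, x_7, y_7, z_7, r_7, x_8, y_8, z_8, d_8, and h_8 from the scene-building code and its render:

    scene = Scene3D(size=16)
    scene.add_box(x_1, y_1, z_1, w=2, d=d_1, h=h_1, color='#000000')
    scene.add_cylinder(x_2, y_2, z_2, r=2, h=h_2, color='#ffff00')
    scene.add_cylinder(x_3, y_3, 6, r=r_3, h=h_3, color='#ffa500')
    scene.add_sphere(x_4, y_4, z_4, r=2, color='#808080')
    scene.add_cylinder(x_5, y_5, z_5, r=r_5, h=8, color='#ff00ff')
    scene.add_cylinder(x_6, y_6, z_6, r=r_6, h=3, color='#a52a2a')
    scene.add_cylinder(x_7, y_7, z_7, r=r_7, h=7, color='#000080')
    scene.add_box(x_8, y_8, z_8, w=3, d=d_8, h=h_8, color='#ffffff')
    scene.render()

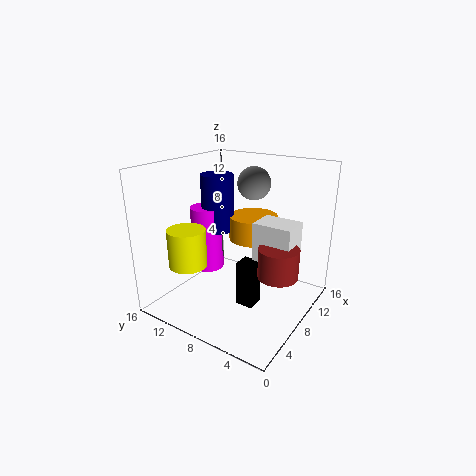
x_1 = 6, y_1 = 5, z_1 = 1, d_1 = 2, h_1 = 5, x_2 = 3, y_2 = 11, z_2 = 6, h_2 = 4, x_3 = 13, y_3 = 9, r_3 = 3, h_3 = 3, x_4 = 13, y_4 = 9, z_4 = 13, x_5 = 10, y_5 = 14, z_5 = 2, r_5 = 2, x_6 = 6, y_6 = 2, z_6 = 6, r_6 = 2, x_7 = 11, y_7 = 13, z_7 = 7, r_7 = 2, x_8 = 6, y_8 = 1, z_8 = 7, d_8 = 4, h_8 = 4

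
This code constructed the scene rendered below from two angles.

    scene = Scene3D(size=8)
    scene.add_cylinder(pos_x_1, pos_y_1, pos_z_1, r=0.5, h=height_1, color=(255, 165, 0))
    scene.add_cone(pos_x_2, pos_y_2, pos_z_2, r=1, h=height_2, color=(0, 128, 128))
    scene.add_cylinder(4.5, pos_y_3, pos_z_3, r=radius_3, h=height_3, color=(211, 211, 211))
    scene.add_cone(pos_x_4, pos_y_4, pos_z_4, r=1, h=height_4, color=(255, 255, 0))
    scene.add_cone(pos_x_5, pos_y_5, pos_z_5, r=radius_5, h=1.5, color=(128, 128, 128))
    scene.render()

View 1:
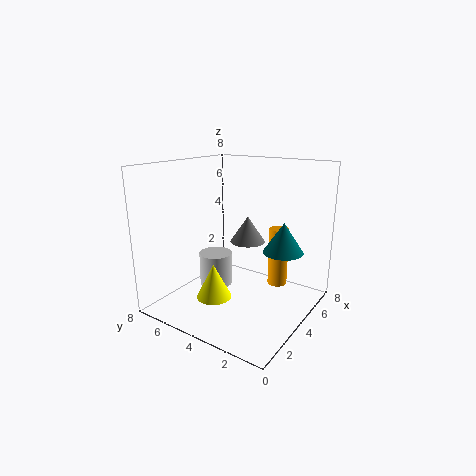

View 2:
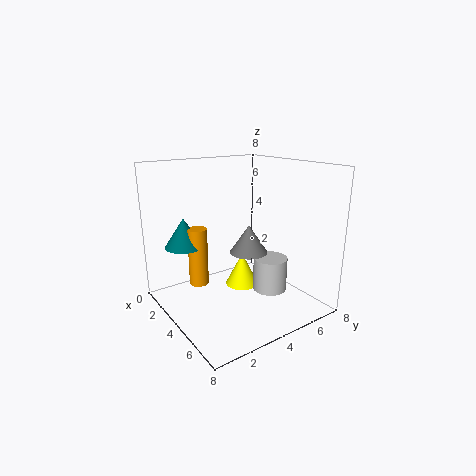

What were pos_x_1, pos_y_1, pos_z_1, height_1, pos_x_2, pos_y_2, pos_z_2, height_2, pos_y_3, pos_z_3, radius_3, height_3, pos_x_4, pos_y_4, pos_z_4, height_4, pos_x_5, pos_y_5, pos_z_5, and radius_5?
pos_x_1 = 4, pos_y_1 = 1.5, pos_z_1 = 2, height_1 = 3, pos_x_2 = 3.5, pos_y_2 = 1, pos_z_2 = 4, height_2 = 1.5, pos_y_3 = 6, pos_z_3 = 0.5, radius_3 = 1, height_3 = 2, pos_x_4 = 3, pos_y_4 = 5, pos_z_4 = 0.5, height_4 = 2, pos_x_5 = 5, pos_y_5 = 4, pos_z_5 = 3.5, radius_5 = 1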